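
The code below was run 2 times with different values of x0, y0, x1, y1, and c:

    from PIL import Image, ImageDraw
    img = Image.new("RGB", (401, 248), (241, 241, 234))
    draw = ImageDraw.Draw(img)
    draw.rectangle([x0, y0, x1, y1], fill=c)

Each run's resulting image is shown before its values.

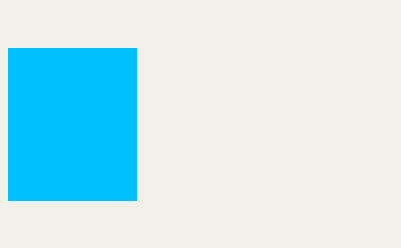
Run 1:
x0 = 8; y0 = 48; x1 = 136; y1 = 200; c = 'deepskyblue'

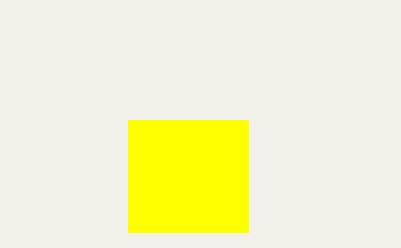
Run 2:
x0 = 128; y0 = 120; x1 = 248; y1 = 232; c = 'yellow'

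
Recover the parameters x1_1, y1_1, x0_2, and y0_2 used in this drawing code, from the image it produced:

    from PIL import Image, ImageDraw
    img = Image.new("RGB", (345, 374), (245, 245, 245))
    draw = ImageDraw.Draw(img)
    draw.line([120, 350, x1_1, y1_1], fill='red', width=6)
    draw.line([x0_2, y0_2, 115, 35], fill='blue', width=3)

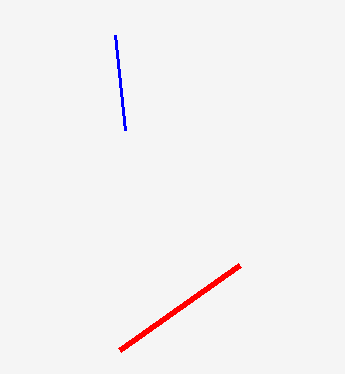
x1_1 = 240, y1_1 = 265, x0_2 = 125, y0_2 = 130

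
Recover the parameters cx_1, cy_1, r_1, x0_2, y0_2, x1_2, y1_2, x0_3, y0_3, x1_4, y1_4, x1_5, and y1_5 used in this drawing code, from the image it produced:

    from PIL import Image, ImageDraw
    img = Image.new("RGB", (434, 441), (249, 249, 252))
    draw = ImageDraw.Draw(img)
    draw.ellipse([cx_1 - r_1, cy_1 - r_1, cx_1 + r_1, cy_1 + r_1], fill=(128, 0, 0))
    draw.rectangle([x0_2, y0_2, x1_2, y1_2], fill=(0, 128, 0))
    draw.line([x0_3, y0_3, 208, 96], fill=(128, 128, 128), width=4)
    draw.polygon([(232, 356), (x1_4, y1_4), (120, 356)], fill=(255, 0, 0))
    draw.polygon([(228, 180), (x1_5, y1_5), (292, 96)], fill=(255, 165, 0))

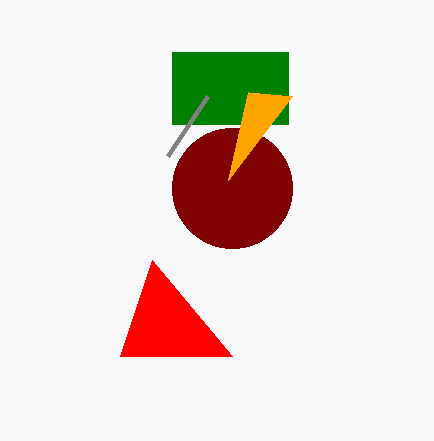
cx_1 = 232; cy_1 = 188; r_1 = 60; x0_2 = 172; y0_2 = 52; x1_2 = 288; y1_2 = 124; x0_3 = 168; y0_3 = 156; x1_4 = 152; y1_4 = 260; x1_5 = 248; y1_5 = 92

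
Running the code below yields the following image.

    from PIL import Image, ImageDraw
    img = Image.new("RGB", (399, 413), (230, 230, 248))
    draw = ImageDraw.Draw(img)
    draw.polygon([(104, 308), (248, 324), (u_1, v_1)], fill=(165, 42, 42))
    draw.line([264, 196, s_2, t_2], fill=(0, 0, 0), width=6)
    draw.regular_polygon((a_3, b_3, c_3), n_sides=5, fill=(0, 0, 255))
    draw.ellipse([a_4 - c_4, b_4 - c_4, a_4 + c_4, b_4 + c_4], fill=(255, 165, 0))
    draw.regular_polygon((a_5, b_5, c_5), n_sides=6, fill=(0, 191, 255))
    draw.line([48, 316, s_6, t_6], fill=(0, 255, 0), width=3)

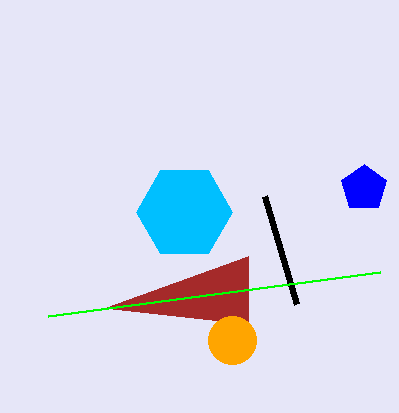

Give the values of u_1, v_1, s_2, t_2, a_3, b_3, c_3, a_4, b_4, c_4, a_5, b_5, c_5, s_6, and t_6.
u_1 = 248, v_1 = 256, s_2 = 296, t_2 = 304, a_3 = 364, b_3 = 188, c_3 = 24, a_4 = 232, b_4 = 340, c_4 = 24, a_5 = 184, b_5 = 212, c_5 = 48, s_6 = 380, t_6 = 272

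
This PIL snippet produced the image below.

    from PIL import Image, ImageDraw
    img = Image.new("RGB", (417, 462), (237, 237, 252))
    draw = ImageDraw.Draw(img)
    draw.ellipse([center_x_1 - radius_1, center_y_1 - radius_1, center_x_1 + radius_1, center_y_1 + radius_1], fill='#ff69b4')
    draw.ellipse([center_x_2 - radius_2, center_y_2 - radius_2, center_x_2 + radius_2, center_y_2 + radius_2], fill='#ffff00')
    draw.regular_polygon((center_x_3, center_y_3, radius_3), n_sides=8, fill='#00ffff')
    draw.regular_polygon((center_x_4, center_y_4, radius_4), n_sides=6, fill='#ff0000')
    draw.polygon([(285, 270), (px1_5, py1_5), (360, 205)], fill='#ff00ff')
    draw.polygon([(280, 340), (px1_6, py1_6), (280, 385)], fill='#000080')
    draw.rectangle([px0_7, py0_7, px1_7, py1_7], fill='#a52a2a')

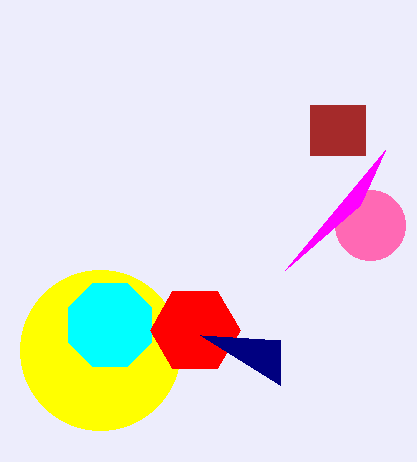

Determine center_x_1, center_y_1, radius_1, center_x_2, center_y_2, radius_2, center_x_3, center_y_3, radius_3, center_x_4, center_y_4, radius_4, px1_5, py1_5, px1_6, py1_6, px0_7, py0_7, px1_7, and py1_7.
center_x_1 = 370, center_y_1 = 225, radius_1 = 35, center_x_2 = 100, center_y_2 = 350, radius_2 = 80, center_x_3 = 110, center_y_3 = 325, radius_3 = 45, center_x_4 = 195, center_y_4 = 330, radius_4 = 45, px1_5 = 385, py1_5 = 150, px1_6 = 200, py1_6 = 335, px0_7 = 310, py0_7 = 105, px1_7 = 365, py1_7 = 155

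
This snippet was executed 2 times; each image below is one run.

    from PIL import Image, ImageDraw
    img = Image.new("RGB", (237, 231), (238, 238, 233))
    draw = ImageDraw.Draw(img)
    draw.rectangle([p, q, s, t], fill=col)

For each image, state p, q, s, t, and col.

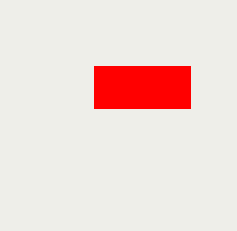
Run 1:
p = 94, q = 66, s = 190, t = 108, col = 'red'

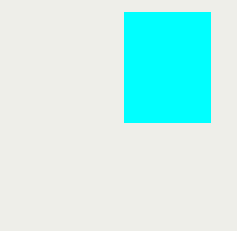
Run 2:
p = 124
q = 12
s = 210
t = 122
col = 'cyan'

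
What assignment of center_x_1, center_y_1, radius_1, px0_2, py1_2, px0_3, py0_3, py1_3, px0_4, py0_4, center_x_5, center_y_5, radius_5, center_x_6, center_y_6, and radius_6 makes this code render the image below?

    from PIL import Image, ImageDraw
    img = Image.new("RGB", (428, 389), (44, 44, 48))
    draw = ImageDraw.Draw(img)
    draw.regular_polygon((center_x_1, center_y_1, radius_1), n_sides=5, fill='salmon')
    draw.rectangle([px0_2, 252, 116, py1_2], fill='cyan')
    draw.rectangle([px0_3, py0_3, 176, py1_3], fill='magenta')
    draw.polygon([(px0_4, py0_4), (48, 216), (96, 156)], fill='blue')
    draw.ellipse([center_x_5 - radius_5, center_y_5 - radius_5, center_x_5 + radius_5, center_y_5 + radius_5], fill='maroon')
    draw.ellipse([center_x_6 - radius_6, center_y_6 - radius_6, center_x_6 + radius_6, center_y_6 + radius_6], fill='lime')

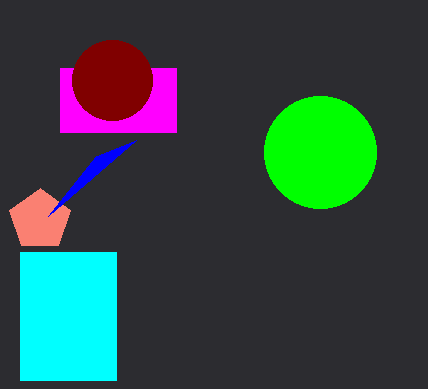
center_x_1 = 40, center_y_1 = 220, radius_1 = 32, px0_2 = 20, py1_2 = 380, px0_3 = 60, py0_3 = 68, py1_3 = 132, px0_4 = 136, py0_4 = 140, center_x_5 = 112, center_y_5 = 80, radius_5 = 40, center_x_6 = 320, center_y_6 = 152, radius_6 = 56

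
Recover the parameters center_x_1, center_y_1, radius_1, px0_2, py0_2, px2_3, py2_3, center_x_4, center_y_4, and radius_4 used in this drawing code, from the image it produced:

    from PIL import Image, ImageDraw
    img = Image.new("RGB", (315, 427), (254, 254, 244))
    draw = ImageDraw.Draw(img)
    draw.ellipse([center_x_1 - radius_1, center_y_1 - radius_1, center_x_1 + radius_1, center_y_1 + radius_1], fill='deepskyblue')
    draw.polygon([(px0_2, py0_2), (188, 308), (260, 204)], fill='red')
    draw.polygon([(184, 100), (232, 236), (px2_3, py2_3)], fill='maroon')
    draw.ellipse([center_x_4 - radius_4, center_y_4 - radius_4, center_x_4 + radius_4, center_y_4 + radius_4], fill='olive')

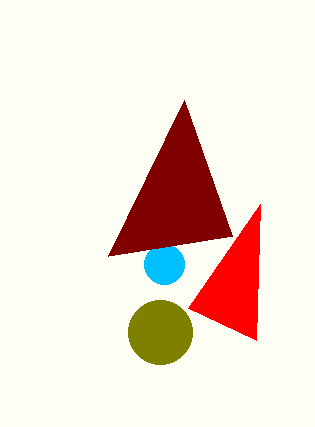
center_x_1 = 164, center_y_1 = 264, radius_1 = 20, px0_2 = 256, py0_2 = 340, px2_3 = 108, py2_3 = 256, center_x_4 = 160, center_y_4 = 332, radius_4 = 32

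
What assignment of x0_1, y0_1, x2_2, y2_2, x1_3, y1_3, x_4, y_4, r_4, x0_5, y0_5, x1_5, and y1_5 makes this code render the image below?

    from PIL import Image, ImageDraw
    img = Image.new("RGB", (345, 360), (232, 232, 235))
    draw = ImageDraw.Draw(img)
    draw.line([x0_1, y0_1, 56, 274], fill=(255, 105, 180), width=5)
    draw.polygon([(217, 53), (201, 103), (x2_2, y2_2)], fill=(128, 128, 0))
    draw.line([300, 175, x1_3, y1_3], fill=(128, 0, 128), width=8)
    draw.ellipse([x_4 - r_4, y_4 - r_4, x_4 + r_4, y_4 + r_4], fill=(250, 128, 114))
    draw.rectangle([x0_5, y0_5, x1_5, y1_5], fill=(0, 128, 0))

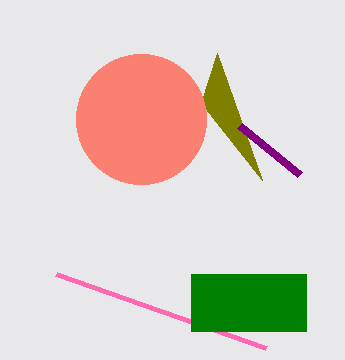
x0_1 = 266, y0_1 = 348, x2_2 = 262, y2_2 = 180, x1_3 = 240, y1_3 = 126, x_4 = 141, y_4 = 119, r_4 = 65, x0_5 = 191, y0_5 = 274, x1_5 = 306, y1_5 = 331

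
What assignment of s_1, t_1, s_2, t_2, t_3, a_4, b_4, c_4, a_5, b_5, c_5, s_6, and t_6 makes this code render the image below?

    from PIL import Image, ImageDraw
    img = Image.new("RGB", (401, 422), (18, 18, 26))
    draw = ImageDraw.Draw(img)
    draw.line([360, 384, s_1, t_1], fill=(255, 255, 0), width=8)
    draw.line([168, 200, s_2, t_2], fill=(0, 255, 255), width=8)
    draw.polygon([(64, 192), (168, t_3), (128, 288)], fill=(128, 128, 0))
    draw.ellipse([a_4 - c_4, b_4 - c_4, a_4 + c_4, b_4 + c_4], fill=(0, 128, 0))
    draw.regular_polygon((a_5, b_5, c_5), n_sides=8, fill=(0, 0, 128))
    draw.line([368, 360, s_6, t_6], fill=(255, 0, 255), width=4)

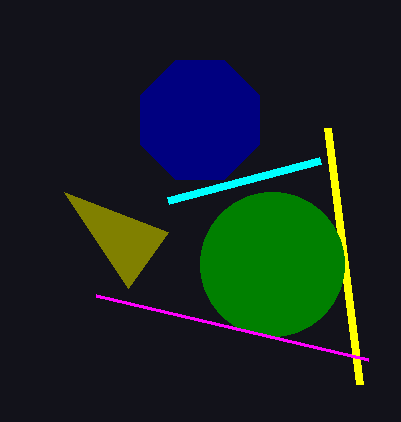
s_1 = 328
t_1 = 128
s_2 = 320
t_2 = 160
t_3 = 232
a_4 = 272
b_4 = 264
c_4 = 72
a_5 = 200
b_5 = 120
c_5 = 64
s_6 = 96
t_6 = 296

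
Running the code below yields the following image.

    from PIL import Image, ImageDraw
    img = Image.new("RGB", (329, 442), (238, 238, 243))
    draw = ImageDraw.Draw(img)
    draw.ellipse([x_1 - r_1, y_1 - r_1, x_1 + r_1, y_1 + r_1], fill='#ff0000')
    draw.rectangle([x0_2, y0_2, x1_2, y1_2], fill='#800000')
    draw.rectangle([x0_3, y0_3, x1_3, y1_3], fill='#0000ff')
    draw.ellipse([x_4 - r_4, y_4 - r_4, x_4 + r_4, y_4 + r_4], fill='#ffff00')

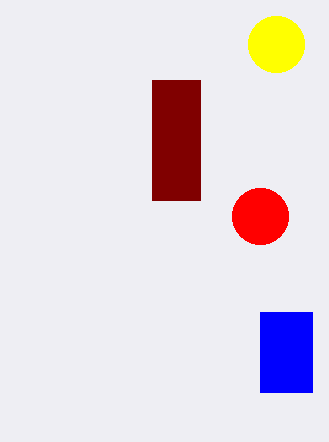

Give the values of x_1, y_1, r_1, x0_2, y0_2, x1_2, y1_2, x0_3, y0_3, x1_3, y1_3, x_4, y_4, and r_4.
x_1 = 260, y_1 = 216, r_1 = 28, x0_2 = 152, y0_2 = 80, x1_2 = 200, y1_2 = 200, x0_3 = 260, y0_3 = 312, x1_3 = 312, y1_3 = 392, x_4 = 276, y_4 = 44, r_4 = 28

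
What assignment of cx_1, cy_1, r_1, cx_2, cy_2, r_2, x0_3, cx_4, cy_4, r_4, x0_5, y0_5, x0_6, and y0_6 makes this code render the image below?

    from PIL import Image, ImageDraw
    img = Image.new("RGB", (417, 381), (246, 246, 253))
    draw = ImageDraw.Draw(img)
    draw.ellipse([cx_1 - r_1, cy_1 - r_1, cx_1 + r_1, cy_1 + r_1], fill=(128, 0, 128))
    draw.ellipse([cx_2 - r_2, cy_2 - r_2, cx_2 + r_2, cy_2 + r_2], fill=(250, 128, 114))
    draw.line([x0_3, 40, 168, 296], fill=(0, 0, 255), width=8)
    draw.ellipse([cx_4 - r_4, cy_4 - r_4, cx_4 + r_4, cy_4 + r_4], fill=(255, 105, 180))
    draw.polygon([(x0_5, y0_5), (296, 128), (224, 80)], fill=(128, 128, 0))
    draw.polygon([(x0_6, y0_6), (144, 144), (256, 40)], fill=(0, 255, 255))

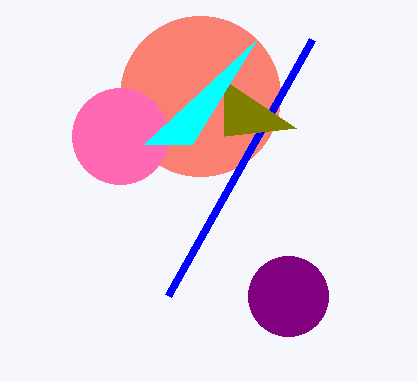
cx_1 = 288; cy_1 = 296; r_1 = 40; cx_2 = 200; cy_2 = 96; r_2 = 80; x0_3 = 312; cx_4 = 120; cy_4 = 136; r_4 = 48; x0_5 = 224; y0_5 = 136; x0_6 = 192; y0_6 = 144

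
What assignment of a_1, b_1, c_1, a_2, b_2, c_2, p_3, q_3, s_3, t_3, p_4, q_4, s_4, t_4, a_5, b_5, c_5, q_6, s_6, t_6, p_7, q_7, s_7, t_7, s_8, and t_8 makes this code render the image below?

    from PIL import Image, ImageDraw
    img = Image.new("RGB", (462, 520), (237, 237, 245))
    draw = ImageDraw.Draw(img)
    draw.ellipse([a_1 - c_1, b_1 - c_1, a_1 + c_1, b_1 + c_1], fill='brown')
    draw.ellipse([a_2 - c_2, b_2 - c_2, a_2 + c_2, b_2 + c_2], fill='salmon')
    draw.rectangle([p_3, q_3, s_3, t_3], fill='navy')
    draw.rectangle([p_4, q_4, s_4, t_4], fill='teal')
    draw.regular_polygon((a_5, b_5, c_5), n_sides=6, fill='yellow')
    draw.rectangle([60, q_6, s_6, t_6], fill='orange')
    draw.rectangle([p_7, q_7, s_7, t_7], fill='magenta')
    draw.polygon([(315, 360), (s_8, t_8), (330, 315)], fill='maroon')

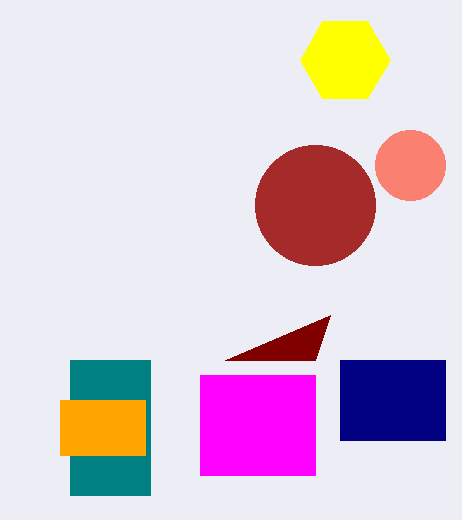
a_1 = 315
b_1 = 205
c_1 = 60
a_2 = 410
b_2 = 165
c_2 = 35
p_3 = 340
q_3 = 360
s_3 = 445
t_3 = 440
p_4 = 70
q_4 = 360
s_4 = 150
t_4 = 495
a_5 = 345
b_5 = 60
c_5 = 45
q_6 = 400
s_6 = 145
t_6 = 455
p_7 = 200
q_7 = 375
s_7 = 315
t_7 = 475
s_8 = 225
t_8 = 360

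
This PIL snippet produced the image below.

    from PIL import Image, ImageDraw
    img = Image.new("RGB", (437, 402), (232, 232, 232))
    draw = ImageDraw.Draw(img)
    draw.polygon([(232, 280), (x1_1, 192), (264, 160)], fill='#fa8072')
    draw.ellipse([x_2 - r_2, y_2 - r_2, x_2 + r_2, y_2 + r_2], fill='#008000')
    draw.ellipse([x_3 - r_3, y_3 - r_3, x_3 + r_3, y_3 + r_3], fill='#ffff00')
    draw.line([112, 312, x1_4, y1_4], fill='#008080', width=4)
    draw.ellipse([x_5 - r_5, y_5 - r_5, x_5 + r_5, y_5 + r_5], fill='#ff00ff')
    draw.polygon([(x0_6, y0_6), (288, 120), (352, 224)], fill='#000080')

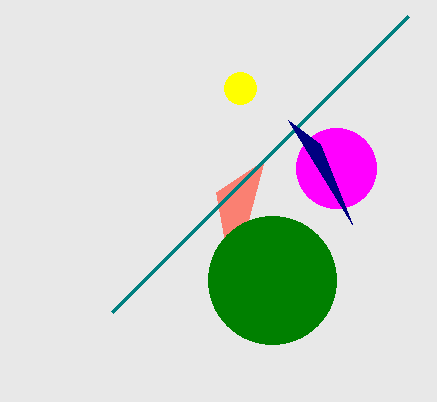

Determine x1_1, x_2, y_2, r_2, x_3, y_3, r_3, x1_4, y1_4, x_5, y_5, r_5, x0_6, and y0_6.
x1_1 = 216; x_2 = 272; y_2 = 280; r_2 = 64; x_3 = 240; y_3 = 88; r_3 = 16; x1_4 = 408; y1_4 = 16; x_5 = 336; y_5 = 168; r_5 = 40; x0_6 = 320; y0_6 = 144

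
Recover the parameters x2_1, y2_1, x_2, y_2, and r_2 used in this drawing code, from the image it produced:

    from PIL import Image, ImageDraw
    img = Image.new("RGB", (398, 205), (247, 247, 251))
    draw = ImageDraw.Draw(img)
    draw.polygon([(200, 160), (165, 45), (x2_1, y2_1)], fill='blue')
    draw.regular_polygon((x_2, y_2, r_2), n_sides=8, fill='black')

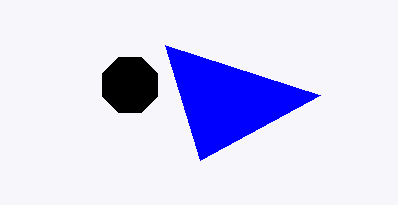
x2_1 = 320
y2_1 = 95
x_2 = 130
y_2 = 85
r_2 = 30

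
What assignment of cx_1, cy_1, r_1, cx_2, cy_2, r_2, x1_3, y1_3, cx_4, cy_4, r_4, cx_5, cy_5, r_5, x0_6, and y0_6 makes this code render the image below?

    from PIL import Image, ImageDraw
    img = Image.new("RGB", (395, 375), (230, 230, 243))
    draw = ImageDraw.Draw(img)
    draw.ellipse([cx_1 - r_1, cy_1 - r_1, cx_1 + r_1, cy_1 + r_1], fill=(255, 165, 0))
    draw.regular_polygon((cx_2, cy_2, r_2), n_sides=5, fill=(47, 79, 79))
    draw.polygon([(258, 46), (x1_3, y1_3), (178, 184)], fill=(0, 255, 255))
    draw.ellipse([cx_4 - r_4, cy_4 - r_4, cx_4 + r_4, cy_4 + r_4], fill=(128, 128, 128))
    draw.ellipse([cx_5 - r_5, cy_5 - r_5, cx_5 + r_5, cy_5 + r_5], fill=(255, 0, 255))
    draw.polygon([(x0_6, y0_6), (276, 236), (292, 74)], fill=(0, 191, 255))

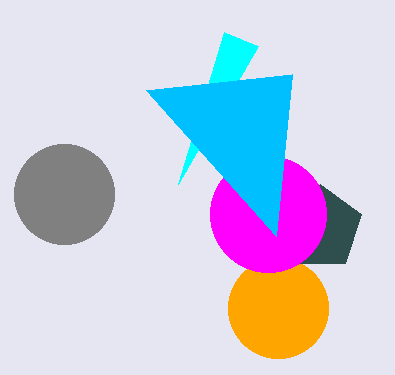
cx_1 = 278, cy_1 = 308, r_1 = 50, cx_2 = 320, cy_2 = 228, r_2 = 44, x1_3 = 224, y1_3 = 32, cx_4 = 64, cy_4 = 194, r_4 = 50, cx_5 = 268, cy_5 = 214, r_5 = 58, x0_6 = 146, y0_6 = 90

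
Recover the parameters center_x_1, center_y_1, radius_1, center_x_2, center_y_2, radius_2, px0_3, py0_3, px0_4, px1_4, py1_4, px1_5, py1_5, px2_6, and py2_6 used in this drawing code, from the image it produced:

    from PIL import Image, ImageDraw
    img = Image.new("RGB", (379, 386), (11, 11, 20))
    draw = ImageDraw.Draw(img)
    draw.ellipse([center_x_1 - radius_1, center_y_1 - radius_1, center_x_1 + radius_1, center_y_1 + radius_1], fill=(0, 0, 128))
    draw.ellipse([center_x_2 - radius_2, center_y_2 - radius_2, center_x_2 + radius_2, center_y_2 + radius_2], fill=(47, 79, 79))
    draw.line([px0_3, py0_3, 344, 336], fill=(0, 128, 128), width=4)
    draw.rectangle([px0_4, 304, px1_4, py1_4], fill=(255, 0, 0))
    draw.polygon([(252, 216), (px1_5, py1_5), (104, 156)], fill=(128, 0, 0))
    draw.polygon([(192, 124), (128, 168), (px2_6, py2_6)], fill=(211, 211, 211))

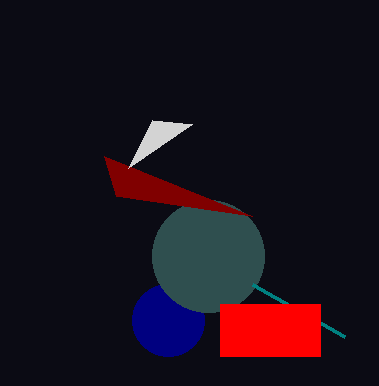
center_x_1 = 168, center_y_1 = 320, radius_1 = 36, center_x_2 = 208, center_y_2 = 256, radius_2 = 56, px0_3 = 252, py0_3 = 284, px0_4 = 220, px1_4 = 320, py1_4 = 356, px1_5 = 116, py1_5 = 196, px2_6 = 152, py2_6 = 120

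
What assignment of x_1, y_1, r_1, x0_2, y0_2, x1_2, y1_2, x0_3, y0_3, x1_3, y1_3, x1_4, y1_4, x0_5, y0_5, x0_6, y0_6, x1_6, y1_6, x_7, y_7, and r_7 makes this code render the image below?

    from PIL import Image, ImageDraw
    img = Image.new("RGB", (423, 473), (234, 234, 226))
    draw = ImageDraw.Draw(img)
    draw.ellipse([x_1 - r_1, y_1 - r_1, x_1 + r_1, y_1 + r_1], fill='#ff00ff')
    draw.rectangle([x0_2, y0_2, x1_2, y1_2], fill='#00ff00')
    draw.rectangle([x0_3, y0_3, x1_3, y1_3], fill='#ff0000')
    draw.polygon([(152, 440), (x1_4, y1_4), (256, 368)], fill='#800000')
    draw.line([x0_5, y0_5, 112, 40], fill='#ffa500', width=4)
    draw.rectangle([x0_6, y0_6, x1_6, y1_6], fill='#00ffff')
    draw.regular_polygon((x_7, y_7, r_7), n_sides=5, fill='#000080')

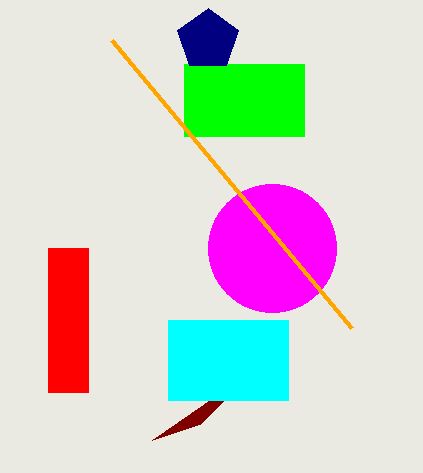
x_1 = 272; y_1 = 248; r_1 = 64; x0_2 = 184; y0_2 = 64; x1_2 = 304; y1_2 = 136; x0_3 = 48; y0_3 = 248; x1_3 = 88; y1_3 = 392; x1_4 = 200; y1_4 = 424; x0_5 = 352; y0_5 = 328; x0_6 = 168; y0_6 = 320; x1_6 = 288; y1_6 = 400; x_7 = 208; y_7 = 40; r_7 = 32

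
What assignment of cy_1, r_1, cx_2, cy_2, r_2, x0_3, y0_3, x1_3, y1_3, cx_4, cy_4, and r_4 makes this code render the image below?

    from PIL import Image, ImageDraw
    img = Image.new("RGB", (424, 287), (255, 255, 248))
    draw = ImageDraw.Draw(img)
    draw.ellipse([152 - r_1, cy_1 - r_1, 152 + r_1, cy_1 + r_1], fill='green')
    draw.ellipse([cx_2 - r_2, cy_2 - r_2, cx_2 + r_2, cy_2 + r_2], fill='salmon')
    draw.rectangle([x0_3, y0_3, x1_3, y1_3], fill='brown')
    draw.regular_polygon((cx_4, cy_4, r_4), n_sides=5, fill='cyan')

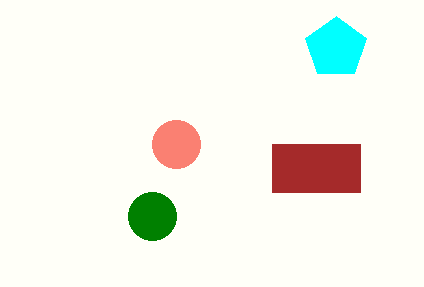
cy_1 = 216; r_1 = 24; cx_2 = 176; cy_2 = 144; r_2 = 24; x0_3 = 272; y0_3 = 144; x1_3 = 360; y1_3 = 192; cx_4 = 336; cy_4 = 48; r_4 = 32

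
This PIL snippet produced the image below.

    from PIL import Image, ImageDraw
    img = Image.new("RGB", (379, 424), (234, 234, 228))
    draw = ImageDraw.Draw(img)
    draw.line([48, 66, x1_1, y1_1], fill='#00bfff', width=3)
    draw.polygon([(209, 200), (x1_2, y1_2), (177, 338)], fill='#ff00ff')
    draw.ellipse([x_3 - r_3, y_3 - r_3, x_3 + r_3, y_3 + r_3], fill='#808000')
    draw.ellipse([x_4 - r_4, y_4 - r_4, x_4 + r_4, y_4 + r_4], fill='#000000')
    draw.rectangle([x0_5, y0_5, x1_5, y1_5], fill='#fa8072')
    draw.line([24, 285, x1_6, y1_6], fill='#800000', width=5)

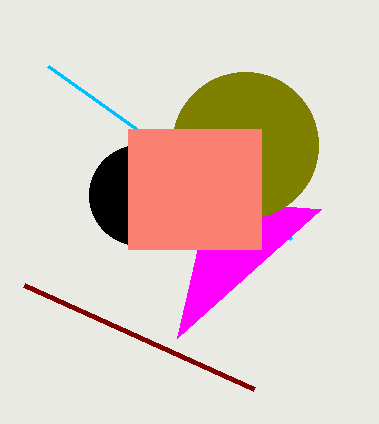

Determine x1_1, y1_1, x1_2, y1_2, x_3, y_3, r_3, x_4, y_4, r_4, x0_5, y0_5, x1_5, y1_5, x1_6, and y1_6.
x1_1 = 291, y1_1 = 239, x1_2 = 321, y1_2 = 209, x_3 = 245, y_3 = 145, r_3 = 73, x_4 = 139, y_4 = 195, r_4 = 50, x0_5 = 128, y0_5 = 129, x1_5 = 261, y1_5 = 249, x1_6 = 254, y1_6 = 389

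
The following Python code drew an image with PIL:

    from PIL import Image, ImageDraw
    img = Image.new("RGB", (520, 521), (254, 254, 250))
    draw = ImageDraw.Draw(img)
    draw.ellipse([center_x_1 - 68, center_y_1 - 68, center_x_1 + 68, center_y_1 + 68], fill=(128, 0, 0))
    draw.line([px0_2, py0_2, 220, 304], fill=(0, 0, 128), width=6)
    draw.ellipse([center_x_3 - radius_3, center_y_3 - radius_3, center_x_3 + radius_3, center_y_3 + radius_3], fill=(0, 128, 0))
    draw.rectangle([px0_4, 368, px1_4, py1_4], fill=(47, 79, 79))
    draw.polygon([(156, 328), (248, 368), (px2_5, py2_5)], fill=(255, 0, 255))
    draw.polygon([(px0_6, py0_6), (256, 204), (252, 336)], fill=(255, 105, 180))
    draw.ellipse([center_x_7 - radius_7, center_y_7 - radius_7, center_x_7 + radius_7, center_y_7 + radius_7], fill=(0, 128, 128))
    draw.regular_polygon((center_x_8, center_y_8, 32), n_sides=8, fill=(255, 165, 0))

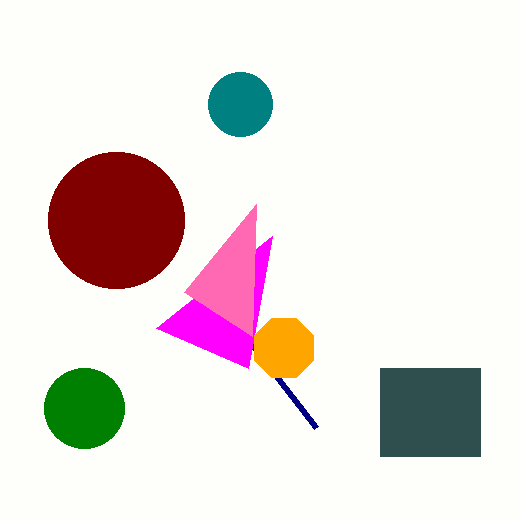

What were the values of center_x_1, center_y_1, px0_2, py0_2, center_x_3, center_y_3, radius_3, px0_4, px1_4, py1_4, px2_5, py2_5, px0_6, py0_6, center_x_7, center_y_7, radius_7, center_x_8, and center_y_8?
center_x_1 = 116
center_y_1 = 220
px0_2 = 316
py0_2 = 428
center_x_3 = 84
center_y_3 = 408
radius_3 = 40
px0_4 = 380
px1_4 = 480
py1_4 = 456
px2_5 = 272
py2_5 = 236
px0_6 = 184
py0_6 = 292
center_x_7 = 240
center_y_7 = 104
radius_7 = 32
center_x_8 = 284
center_y_8 = 348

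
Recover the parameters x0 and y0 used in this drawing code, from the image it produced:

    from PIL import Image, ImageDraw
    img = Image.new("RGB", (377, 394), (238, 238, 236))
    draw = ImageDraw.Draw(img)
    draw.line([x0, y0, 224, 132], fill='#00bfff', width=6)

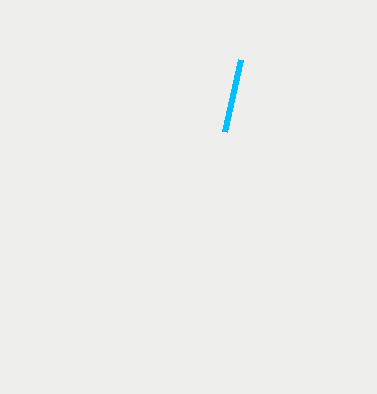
x0 = 240
y0 = 60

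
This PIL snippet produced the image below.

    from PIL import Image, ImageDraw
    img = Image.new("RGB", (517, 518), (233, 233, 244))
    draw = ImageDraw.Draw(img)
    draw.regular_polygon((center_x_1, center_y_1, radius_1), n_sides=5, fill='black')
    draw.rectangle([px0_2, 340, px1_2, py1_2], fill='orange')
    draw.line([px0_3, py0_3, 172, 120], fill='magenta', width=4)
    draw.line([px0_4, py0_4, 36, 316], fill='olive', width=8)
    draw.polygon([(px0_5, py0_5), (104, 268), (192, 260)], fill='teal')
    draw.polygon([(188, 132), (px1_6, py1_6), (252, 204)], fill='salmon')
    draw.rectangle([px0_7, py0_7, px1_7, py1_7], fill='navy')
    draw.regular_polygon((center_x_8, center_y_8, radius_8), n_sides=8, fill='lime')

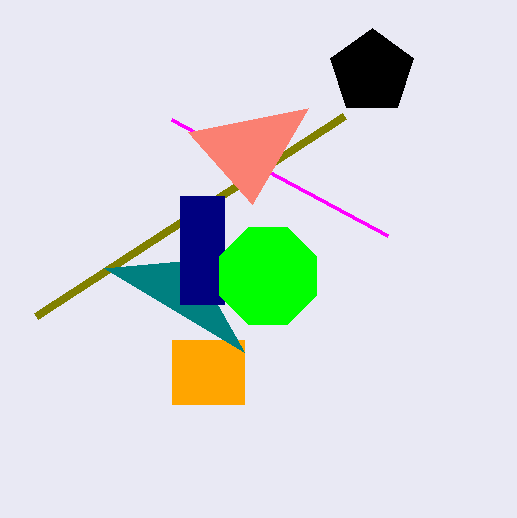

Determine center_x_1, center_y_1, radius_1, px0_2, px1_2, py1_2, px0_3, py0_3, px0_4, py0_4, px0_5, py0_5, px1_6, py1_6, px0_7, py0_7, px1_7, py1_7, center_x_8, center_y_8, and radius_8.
center_x_1 = 372; center_y_1 = 72; radius_1 = 44; px0_2 = 172; px1_2 = 244; py1_2 = 404; px0_3 = 388; py0_3 = 236; px0_4 = 344; py0_4 = 116; px0_5 = 244; py0_5 = 352; px1_6 = 308; py1_6 = 108; px0_7 = 180; py0_7 = 196; px1_7 = 224; py1_7 = 304; center_x_8 = 268; center_y_8 = 276; radius_8 = 52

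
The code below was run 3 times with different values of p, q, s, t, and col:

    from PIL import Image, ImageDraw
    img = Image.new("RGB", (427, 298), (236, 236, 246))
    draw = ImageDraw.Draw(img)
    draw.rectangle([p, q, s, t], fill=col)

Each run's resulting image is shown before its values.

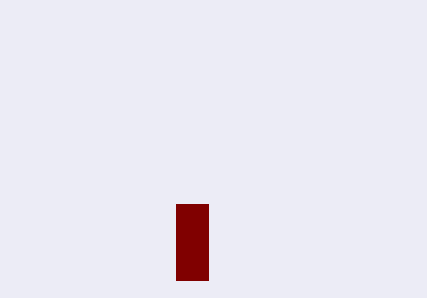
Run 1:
p = 176
q = 204
s = 208
t = 280
col = 'maroon'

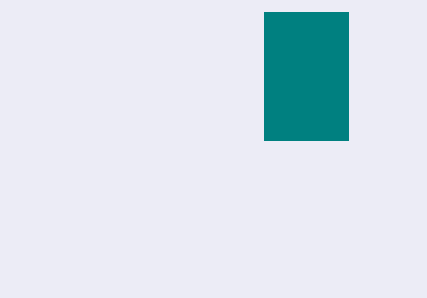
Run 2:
p = 264
q = 12
s = 348
t = 140
col = 'teal'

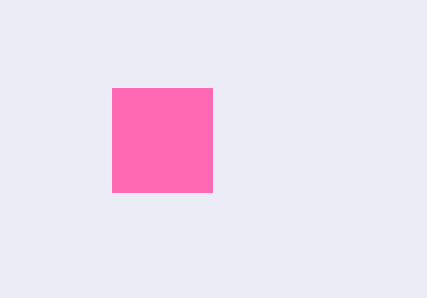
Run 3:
p = 112, q = 88, s = 212, t = 192, col = 'hotpink'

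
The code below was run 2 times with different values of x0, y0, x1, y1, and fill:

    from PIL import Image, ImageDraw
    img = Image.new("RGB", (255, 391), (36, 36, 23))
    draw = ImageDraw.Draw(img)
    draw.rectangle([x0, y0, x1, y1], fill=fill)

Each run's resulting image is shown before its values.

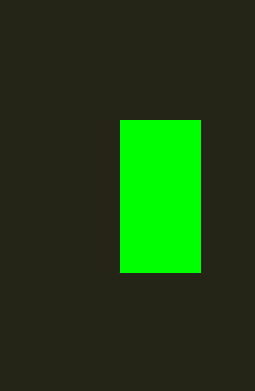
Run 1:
x0 = 120
y0 = 120
x1 = 200
y1 = 272
fill = 'lime'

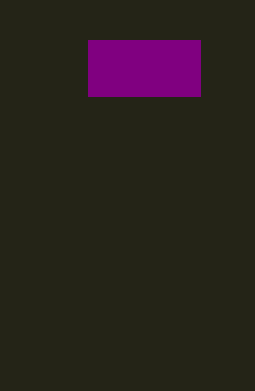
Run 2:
x0 = 88
y0 = 40
x1 = 200
y1 = 96
fill = 'purple'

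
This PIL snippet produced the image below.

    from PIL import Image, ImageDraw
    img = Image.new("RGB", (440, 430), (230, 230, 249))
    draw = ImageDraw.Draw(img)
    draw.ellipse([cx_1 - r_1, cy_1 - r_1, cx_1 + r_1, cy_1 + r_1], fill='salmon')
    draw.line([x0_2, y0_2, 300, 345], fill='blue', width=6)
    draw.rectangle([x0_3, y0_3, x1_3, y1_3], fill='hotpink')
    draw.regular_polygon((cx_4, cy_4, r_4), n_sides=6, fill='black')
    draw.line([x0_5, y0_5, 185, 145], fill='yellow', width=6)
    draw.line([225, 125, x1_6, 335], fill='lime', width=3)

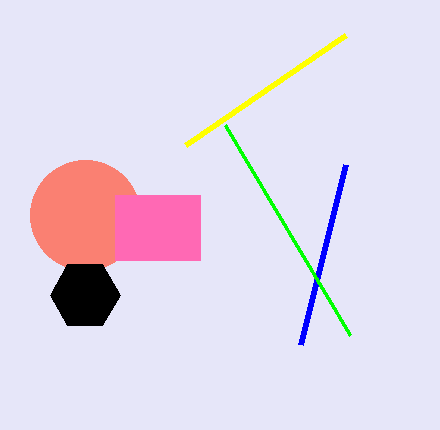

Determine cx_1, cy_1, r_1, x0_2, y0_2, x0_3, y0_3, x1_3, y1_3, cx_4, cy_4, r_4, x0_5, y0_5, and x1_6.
cx_1 = 85, cy_1 = 215, r_1 = 55, x0_2 = 345, y0_2 = 165, x0_3 = 115, y0_3 = 195, x1_3 = 200, y1_3 = 260, cx_4 = 85, cy_4 = 295, r_4 = 35, x0_5 = 345, y0_5 = 35, x1_6 = 350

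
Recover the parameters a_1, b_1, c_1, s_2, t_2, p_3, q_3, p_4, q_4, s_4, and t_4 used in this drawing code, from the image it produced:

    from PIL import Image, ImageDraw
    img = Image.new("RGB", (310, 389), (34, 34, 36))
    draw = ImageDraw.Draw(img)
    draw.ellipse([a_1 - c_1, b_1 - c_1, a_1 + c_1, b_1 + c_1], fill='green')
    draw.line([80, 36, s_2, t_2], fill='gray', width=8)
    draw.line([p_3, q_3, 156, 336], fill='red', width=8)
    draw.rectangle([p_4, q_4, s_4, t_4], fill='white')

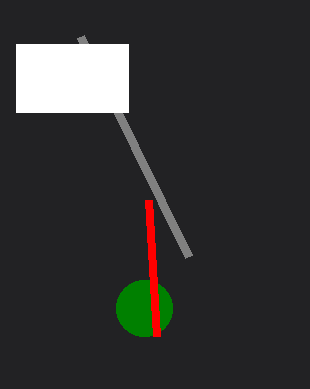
a_1 = 144; b_1 = 308; c_1 = 28; s_2 = 188; t_2 = 256; p_3 = 148; q_3 = 200; p_4 = 16; q_4 = 44; s_4 = 128; t_4 = 112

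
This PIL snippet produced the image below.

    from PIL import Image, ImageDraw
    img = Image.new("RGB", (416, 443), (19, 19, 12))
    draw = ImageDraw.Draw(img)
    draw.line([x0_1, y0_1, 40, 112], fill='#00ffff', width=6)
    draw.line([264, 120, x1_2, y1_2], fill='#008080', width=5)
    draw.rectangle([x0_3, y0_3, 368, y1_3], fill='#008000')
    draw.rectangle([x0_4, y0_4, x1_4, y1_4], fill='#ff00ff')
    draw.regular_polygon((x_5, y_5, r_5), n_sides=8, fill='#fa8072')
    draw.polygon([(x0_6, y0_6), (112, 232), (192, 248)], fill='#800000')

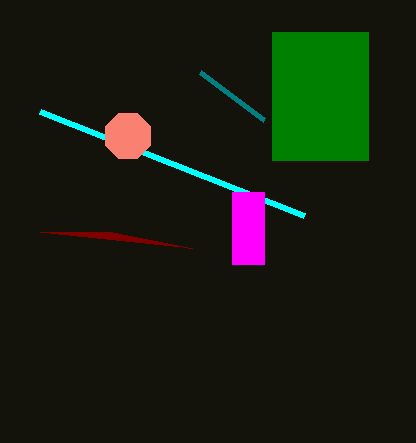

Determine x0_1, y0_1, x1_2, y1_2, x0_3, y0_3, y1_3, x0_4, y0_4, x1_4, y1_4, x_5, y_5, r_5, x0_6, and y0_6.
x0_1 = 304; y0_1 = 216; x1_2 = 200; y1_2 = 72; x0_3 = 272; y0_3 = 32; y1_3 = 160; x0_4 = 232; y0_4 = 192; x1_4 = 264; y1_4 = 264; x_5 = 128; y_5 = 136; r_5 = 24; x0_6 = 40; y0_6 = 232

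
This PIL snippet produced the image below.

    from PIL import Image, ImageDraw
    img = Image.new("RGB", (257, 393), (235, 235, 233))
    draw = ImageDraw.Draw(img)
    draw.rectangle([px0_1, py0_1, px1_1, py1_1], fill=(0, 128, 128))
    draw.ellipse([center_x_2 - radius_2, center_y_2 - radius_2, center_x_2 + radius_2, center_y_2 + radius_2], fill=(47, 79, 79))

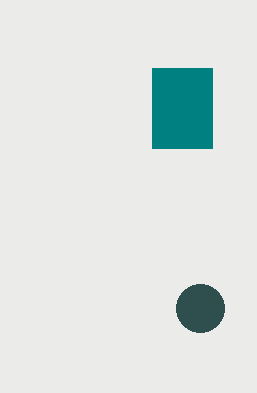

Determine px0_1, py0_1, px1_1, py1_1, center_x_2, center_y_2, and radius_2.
px0_1 = 152; py0_1 = 68; px1_1 = 212; py1_1 = 148; center_x_2 = 200; center_y_2 = 308; radius_2 = 24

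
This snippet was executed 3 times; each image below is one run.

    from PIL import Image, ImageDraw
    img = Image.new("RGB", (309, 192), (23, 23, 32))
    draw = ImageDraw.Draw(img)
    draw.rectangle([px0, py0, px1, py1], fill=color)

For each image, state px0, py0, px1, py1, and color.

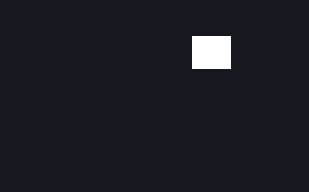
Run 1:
px0 = 192
py0 = 36
px1 = 230
py1 = 68
color = 'white'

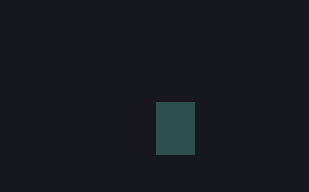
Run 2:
px0 = 156; py0 = 102; px1 = 194; py1 = 154; color = 'darkslategray'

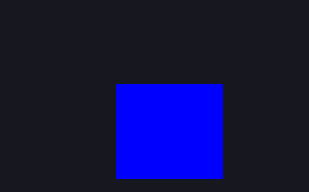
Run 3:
px0 = 116
py0 = 84
px1 = 222
py1 = 178
color = 'blue'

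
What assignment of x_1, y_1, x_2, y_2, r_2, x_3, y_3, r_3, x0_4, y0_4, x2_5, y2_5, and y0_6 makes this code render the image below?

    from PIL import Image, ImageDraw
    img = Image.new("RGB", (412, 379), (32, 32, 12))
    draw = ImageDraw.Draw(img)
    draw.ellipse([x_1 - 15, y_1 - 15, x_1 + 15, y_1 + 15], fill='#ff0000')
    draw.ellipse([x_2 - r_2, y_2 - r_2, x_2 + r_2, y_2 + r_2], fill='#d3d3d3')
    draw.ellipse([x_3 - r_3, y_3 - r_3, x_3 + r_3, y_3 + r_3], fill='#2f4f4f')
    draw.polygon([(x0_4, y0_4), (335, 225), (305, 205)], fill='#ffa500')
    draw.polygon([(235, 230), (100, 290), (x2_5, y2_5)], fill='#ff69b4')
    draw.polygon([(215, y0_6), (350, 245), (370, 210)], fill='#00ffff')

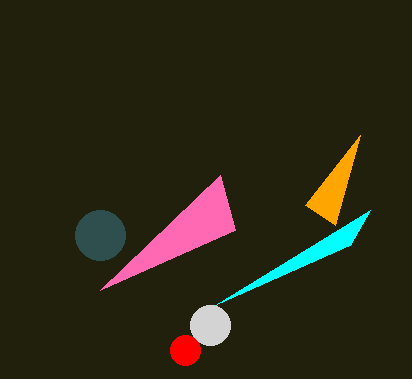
x_1 = 185, y_1 = 350, x_2 = 210, y_2 = 325, r_2 = 20, x_3 = 100, y_3 = 235, r_3 = 25, x0_4 = 360, y0_4 = 135, x2_5 = 220, y2_5 = 175, y0_6 = 305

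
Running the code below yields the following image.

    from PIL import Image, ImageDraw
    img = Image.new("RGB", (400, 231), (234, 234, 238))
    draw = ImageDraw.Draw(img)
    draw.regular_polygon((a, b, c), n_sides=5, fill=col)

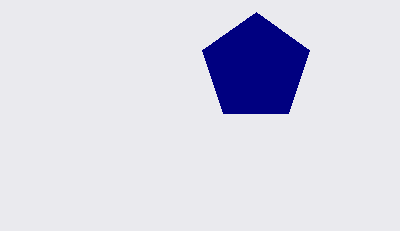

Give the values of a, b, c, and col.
a = 256; b = 68; c = 56; col = 'navy'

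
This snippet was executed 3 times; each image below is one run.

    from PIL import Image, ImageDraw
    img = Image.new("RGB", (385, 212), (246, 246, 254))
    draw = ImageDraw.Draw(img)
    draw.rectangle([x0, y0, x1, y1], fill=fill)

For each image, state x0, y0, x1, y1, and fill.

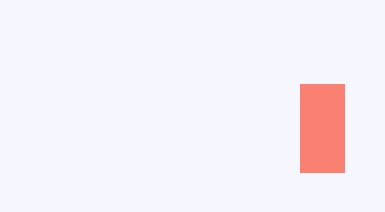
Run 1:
x0 = 300, y0 = 84, x1 = 344, y1 = 172, fill = 'salmon'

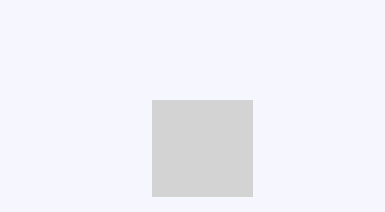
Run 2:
x0 = 152
y0 = 100
x1 = 252
y1 = 196
fill = 'lightgray'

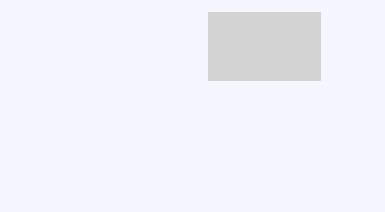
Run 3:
x0 = 208, y0 = 12, x1 = 320, y1 = 80, fill = 'lightgray'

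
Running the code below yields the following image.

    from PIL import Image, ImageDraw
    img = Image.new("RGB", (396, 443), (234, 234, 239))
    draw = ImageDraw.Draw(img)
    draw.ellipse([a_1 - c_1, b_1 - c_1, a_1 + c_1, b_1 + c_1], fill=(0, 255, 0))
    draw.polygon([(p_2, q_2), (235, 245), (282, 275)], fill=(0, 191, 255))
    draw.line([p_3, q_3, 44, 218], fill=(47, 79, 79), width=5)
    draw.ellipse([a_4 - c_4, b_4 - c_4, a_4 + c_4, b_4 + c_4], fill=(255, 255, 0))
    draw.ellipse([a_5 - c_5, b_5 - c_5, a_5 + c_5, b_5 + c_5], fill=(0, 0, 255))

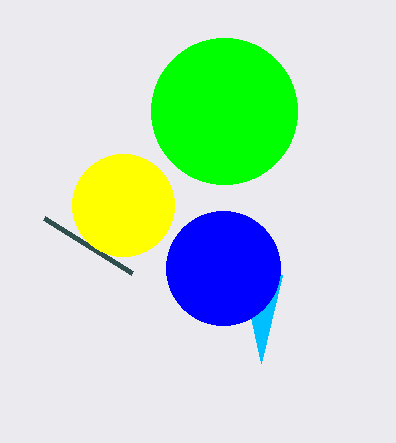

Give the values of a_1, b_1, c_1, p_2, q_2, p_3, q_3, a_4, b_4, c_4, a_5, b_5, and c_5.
a_1 = 224, b_1 = 111, c_1 = 73, p_2 = 261, q_2 = 363, p_3 = 132, q_3 = 273, a_4 = 123, b_4 = 205, c_4 = 51, a_5 = 223, b_5 = 268, c_5 = 57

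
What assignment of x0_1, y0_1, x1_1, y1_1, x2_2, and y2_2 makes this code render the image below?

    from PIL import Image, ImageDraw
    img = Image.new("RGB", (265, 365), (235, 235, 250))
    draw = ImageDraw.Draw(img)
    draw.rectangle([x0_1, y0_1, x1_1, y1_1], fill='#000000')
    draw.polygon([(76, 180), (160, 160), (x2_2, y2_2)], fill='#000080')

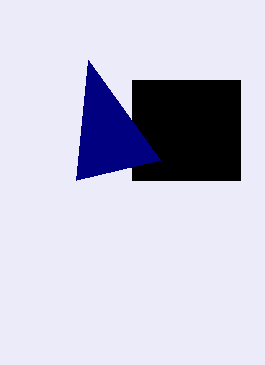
x0_1 = 132
y0_1 = 80
x1_1 = 240
y1_1 = 180
x2_2 = 88
y2_2 = 60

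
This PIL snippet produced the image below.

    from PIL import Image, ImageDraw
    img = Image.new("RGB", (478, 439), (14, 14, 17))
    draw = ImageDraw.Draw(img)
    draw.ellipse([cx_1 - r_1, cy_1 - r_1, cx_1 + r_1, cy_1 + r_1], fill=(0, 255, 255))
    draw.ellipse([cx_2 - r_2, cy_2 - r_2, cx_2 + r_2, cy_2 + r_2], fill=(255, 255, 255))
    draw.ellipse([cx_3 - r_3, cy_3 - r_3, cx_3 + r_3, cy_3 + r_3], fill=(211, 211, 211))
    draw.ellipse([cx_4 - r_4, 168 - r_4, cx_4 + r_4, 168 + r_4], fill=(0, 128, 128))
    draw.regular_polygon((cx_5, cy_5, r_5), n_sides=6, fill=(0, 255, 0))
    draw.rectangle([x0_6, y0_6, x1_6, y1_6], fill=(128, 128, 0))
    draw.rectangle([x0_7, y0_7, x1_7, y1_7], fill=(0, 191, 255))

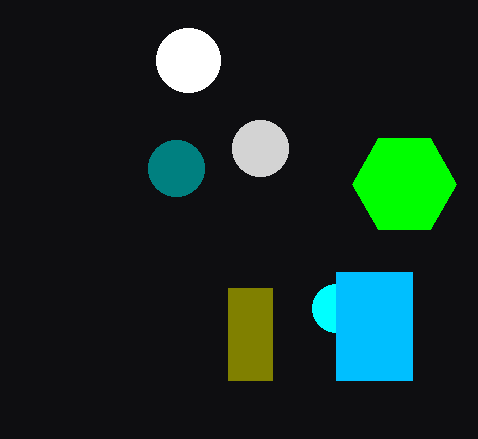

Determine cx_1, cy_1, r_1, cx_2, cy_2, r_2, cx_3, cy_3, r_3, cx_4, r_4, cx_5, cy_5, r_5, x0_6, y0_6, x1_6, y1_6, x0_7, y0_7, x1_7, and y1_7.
cx_1 = 336
cy_1 = 308
r_1 = 24
cx_2 = 188
cy_2 = 60
r_2 = 32
cx_3 = 260
cy_3 = 148
r_3 = 28
cx_4 = 176
r_4 = 28
cx_5 = 404
cy_5 = 184
r_5 = 52
x0_6 = 228
y0_6 = 288
x1_6 = 272
y1_6 = 380
x0_7 = 336
y0_7 = 272
x1_7 = 412
y1_7 = 380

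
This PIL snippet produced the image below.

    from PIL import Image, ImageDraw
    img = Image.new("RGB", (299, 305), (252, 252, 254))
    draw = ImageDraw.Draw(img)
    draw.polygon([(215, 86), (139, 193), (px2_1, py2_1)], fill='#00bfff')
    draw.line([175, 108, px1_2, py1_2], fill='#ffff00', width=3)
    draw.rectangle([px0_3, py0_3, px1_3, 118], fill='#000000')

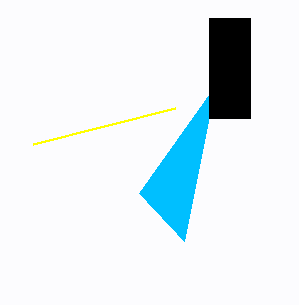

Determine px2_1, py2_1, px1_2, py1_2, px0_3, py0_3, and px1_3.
px2_1 = 184
py2_1 = 241
px1_2 = 33
py1_2 = 144
px0_3 = 209
py0_3 = 18
px1_3 = 250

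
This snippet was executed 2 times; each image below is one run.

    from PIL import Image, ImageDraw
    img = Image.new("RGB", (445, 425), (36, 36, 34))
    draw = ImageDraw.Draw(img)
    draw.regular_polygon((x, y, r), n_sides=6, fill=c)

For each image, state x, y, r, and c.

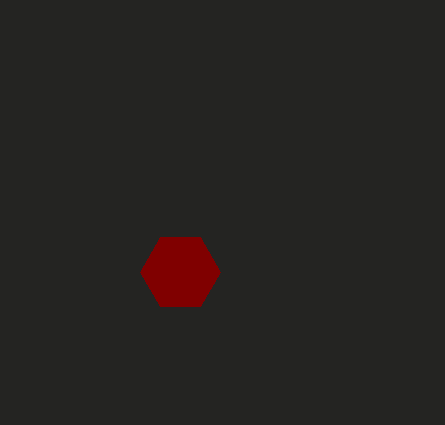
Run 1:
x = 180, y = 272, r = 40, c = 'maroon'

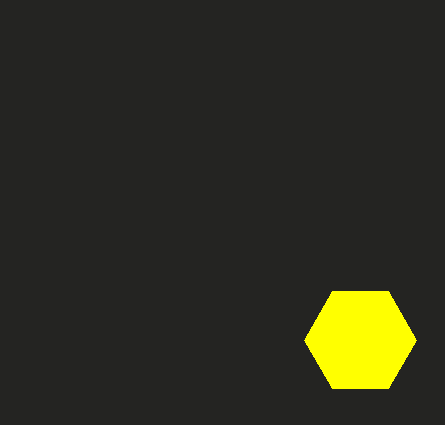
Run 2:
x = 360
y = 340
r = 56
c = 'yellow'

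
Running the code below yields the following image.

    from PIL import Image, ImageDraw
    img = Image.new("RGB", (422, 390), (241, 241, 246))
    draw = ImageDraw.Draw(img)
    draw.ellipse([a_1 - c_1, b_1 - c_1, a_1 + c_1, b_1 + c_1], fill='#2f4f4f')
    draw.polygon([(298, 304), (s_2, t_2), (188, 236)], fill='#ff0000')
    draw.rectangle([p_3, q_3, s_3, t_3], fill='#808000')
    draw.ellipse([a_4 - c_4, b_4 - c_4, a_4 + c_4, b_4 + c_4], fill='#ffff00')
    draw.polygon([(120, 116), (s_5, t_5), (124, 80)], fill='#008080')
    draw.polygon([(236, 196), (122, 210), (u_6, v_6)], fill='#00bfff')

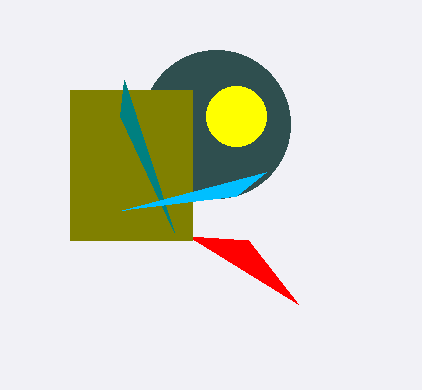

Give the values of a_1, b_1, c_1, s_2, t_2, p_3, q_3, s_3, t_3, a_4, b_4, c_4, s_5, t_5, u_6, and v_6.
a_1 = 216; b_1 = 124; c_1 = 74; s_2 = 248; t_2 = 240; p_3 = 70; q_3 = 90; s_3 = 192; t_3 = 240; a_4 = 236; b_4 = 116; c_4 = 30; s_5 = 174; t_5 = 232; u_6 = 266; v_6 = 172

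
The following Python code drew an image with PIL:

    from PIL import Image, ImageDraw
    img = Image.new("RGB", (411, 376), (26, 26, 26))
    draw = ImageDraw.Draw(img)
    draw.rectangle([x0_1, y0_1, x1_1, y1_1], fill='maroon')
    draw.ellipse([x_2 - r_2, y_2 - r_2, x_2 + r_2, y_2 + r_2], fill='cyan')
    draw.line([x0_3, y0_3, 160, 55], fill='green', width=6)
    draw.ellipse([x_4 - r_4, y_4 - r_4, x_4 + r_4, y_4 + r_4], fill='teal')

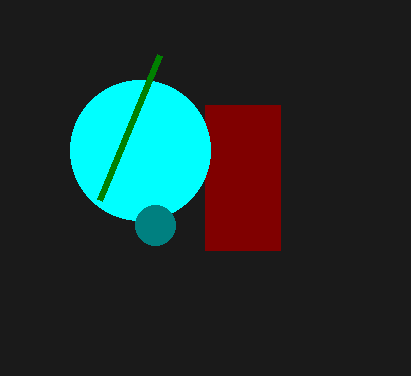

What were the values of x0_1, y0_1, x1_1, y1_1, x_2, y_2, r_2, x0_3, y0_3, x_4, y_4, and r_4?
x0_1 = 205
y0_1 = 105
x1_1 = 280
y1_1 = 250
x_2 = 140
y_2 = 150
r_2 = 70
x0_3 = 100
y0_3 = 200
x_4 = 155
y_4 = 225
r_4 = 20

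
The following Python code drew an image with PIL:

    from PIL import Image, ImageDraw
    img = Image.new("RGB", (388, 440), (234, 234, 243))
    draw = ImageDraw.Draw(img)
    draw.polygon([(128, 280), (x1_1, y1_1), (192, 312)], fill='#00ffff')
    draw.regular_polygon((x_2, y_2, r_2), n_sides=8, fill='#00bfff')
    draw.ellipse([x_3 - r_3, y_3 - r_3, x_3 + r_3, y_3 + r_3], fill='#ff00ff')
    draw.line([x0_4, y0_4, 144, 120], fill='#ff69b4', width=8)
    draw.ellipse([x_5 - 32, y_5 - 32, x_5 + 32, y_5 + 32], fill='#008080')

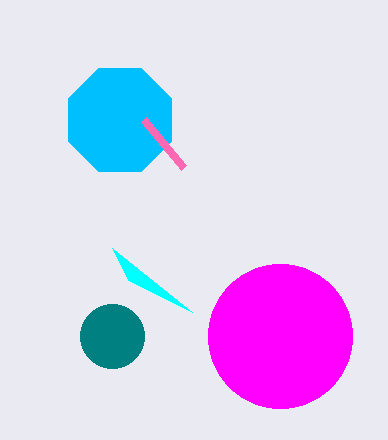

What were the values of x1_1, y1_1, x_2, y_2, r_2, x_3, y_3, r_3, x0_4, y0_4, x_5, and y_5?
x1_1 = 112
y1_1 = 248
x_2 = 120
y_2 = 120
r_2 = 56
x_3 = 280
y_3 = 336
r_3 = 72
x0_4 = 184
y0_4 = 168
x_5 = 112
y_5 = 336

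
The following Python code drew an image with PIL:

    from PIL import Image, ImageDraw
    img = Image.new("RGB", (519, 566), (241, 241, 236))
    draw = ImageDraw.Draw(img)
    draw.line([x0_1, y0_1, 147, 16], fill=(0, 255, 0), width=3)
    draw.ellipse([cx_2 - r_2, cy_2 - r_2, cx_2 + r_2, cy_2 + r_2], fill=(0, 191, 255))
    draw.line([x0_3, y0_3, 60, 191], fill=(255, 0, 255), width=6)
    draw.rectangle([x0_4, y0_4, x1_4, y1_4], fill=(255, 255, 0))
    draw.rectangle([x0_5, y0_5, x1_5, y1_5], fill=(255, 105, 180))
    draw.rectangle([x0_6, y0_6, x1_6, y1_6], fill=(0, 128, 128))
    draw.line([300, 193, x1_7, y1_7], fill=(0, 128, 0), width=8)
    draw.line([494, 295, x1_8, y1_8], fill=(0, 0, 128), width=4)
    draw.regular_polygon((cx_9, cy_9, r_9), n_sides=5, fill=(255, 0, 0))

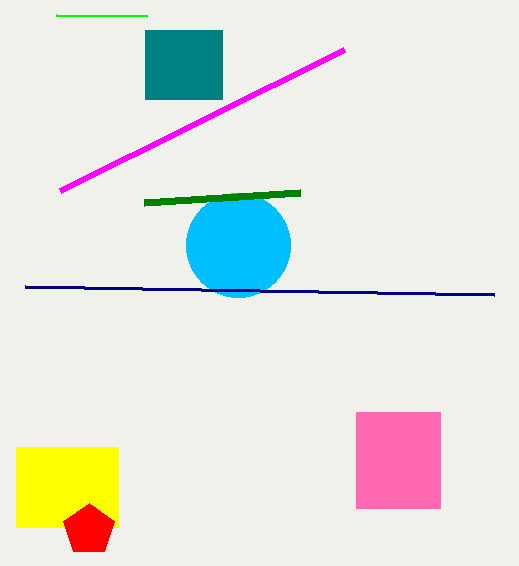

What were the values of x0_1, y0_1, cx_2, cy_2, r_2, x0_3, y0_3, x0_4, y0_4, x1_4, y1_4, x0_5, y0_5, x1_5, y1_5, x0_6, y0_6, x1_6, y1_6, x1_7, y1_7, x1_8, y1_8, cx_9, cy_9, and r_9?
x0_1 = 56
y0_1 = 15
cx_2 = 238
cy_2 = 245
r_2 = 52
x0_3 = 344
y0_3 = 50
x0_4 = 16
y0_4 = 447
x1_4 = 118
y1_4 = 527
x0_5 = 356
y0_5 = 412
x1_5 = 440
y1_5 = 508
x0_6 = 145
y0_6 = 30
x1_6 = 222
y1_6 = 99
x1_7 = 144
y1_7 = 203
x1_8 = 25
y1_8 = 287
cx_9 = 89
cy_9 = 530
r_9 = 27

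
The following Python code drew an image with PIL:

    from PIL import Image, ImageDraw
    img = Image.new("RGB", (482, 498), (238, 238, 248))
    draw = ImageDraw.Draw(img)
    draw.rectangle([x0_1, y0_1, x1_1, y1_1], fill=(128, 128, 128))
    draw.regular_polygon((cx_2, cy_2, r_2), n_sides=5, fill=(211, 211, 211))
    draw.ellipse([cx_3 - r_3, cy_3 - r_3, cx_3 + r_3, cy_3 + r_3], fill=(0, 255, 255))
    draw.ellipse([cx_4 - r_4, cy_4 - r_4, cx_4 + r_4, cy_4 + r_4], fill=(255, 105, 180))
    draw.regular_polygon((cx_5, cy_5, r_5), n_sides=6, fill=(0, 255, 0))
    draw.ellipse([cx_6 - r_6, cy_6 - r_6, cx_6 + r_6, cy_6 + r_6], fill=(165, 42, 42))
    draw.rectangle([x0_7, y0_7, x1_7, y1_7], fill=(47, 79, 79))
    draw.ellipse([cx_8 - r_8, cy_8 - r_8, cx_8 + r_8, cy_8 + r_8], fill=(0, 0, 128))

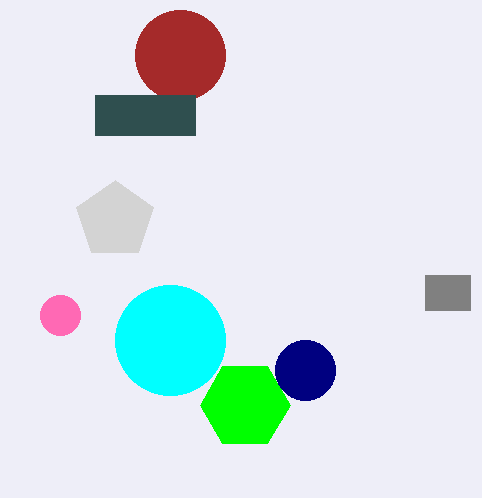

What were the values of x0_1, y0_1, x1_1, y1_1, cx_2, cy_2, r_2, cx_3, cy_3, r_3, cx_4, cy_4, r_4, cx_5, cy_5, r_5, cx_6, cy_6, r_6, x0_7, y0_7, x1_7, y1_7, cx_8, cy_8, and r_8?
x0_1 = 425; y0_1 = 275; x1_1 = 470; y1_1 = 310; cx_2 = 115; cy_2 = 220; r_2 = 40; cx_3 = 170; cy_3 = 340; r_3 = 55; cx_4 = 60; cy_4 = 315; r_4 = 20; cx_5 = 245; cy_5 = 405; r_5 = 45; cx_6 = 180; cy_6 = 55; r_6 = 45; x0_7 = 95; y0_7 = 95; x1_7 = 195; y1_7 = 135; cx_8 = 305; cy_8 = 370; r_8 = 30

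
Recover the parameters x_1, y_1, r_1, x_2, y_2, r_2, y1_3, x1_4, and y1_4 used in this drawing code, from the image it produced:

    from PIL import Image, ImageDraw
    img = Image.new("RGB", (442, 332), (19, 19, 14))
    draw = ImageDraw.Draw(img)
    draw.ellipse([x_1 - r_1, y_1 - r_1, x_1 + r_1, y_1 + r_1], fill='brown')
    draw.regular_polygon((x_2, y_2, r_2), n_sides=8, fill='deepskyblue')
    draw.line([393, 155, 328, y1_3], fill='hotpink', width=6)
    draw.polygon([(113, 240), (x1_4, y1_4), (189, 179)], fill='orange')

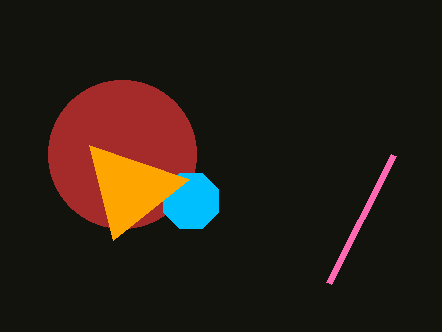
x_1 = 122
y_1 = 154
r_1 = 74
x_2 = 191
y_2 = 201
r_2 = 30
y1_3 = 283
x1_4 = 89
y1_4 = 145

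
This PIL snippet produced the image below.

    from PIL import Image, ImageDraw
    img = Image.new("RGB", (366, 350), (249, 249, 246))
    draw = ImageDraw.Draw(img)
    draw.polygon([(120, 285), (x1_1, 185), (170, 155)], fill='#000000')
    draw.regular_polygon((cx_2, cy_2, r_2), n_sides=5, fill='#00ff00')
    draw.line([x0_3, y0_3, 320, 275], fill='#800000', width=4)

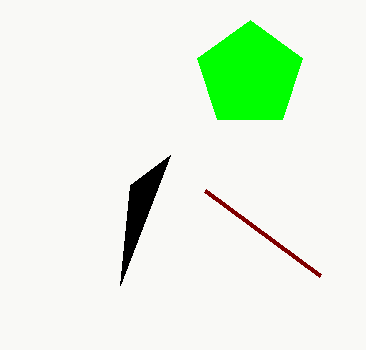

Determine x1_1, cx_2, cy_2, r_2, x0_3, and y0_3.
x1_1 = 130; cx_2 = 250; cy_2 = 75; r_2 = 55; x0_3 = 205; y0_3 = 190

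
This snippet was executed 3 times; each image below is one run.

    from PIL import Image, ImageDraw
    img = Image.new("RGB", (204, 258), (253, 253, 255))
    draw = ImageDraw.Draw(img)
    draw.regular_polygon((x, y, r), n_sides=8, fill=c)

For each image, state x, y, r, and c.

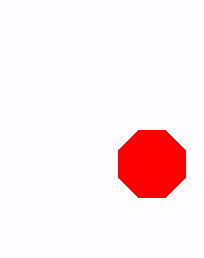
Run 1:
x = 152; y = 164; r = 36; c = 'red'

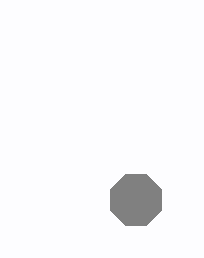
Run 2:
x = 136
y = 200
r = 28
c = 'gray'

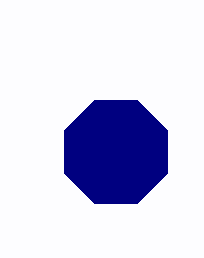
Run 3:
x = 116; y = 152; r = 56; c = 'navy'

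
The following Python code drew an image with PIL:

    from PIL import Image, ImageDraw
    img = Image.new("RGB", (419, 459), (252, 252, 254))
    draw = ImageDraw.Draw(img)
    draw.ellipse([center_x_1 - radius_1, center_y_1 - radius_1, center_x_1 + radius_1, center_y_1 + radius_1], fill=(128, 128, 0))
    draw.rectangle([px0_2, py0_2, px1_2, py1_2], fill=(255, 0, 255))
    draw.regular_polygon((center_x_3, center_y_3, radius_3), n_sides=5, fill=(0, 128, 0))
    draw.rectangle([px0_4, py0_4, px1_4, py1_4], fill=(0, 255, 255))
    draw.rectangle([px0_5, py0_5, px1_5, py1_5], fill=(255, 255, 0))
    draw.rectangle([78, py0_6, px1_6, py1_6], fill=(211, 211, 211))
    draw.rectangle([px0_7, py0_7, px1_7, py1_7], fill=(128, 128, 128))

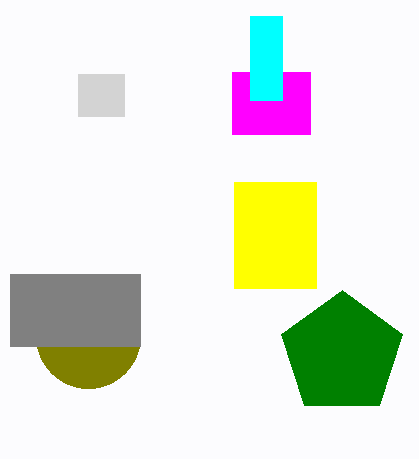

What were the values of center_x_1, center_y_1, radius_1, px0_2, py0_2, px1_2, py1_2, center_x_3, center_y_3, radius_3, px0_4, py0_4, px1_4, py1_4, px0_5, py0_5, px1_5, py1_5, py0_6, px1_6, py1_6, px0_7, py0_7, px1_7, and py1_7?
center_x_1 = 88; center_y_1 = 336; radius_1 = 52; px0_2 = 232; py0_2 = 72; px1_2 = 310; py1_2 = 134; center_x_3 = 342; center_y_3 = 354; radius_3 = 64; px0_4 = 250; py0_4 = 16; px1_4 = 282; py1_4 = 100; px0_5 = 234; py0_5 = 182; px1_5 = 316; py1_5 = 288; py0_6 = 74; px1_6 = 124; py1_6 = 116; px0_7 = 10; py0_7 = 274; px1_7 = 140; py1_7 = 346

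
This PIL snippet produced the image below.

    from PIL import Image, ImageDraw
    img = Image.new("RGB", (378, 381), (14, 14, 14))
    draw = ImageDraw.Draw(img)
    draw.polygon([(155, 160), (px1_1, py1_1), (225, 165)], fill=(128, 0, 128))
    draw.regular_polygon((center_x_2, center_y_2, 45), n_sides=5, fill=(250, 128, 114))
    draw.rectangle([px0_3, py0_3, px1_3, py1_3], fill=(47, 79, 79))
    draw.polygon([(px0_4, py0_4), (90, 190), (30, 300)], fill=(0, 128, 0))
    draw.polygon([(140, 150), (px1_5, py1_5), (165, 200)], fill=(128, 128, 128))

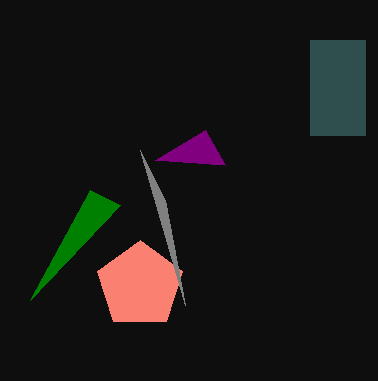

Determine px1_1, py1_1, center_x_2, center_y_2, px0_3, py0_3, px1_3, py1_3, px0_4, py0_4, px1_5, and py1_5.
px1_1 = 205; py1_1 = 130; center_x_2 = 140; center_y_2 = 285; px0_3 = 310; py0_3 = 40; px1_3 = 365; py1_3 = 135; px0_4 = 120; py0_4 = 205; px1_5 = 185; py1_5 = 305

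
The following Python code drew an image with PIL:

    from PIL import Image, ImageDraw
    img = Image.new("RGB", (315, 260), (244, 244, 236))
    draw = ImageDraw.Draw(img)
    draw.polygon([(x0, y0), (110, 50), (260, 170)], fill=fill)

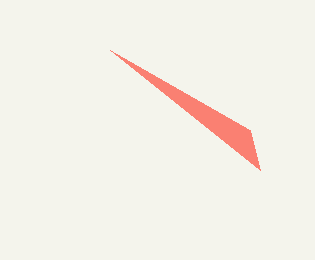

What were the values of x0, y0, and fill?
x0 = 250, y0 = 130, fill = 'salmon'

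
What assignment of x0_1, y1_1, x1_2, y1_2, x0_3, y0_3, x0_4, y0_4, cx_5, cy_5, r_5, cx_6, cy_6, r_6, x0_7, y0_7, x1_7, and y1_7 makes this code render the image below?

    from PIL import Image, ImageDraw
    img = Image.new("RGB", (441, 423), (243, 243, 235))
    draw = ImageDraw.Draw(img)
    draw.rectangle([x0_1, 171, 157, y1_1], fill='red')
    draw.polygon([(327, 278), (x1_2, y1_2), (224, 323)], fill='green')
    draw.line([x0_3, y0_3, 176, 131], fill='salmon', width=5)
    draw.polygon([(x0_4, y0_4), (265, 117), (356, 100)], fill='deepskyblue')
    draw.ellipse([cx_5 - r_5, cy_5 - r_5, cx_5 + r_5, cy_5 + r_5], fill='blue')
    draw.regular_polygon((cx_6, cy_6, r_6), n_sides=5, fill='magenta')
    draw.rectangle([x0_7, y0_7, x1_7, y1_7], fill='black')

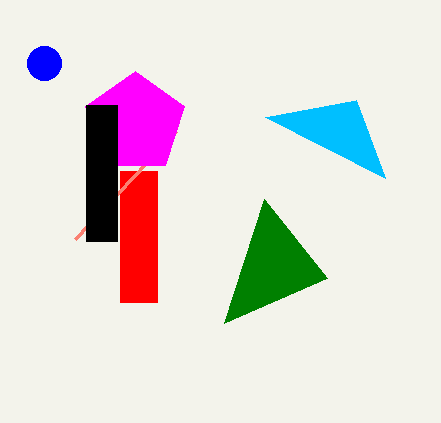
x0_1 = 120
y1_1 = 302
x1_2 = 264
y1_2 = 199
x0_3 = 75
y0_3 = 239
x0_4 = 385
y0_4 = 178
cx_5 = 44
cy_5 = 63
r_5 = 17
cx_6 = 135
cy_6 = 123
r_6 = 52
x0_7 = 86
y0_7 = 105
x1_7 = 117
y1_7 = 241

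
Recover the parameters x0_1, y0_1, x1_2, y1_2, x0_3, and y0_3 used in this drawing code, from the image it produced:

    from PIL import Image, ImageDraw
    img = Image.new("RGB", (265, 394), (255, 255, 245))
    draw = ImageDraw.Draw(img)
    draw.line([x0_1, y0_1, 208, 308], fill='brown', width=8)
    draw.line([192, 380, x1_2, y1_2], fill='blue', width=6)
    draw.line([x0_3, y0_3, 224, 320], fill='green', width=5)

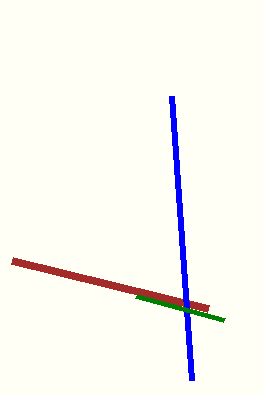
x0_1 = 12, y0_1 = 260, x1_2 = 172, y1_2 = 96, x0_3 = 136, y0_3 = 296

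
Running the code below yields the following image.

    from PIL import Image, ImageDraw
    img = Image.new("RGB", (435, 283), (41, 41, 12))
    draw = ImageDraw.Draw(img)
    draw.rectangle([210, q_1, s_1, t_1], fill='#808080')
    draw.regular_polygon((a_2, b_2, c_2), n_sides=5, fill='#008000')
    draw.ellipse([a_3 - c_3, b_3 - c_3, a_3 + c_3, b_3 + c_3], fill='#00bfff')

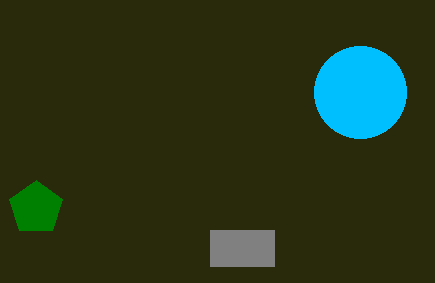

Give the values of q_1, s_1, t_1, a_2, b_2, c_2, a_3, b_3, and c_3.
q_1 = 230; s_1 = 274; t_1 = 266; a_2 = 36; b_2 = 208; c_2 = 28; a_3 = 360; b_3 = 92; c_3 = 46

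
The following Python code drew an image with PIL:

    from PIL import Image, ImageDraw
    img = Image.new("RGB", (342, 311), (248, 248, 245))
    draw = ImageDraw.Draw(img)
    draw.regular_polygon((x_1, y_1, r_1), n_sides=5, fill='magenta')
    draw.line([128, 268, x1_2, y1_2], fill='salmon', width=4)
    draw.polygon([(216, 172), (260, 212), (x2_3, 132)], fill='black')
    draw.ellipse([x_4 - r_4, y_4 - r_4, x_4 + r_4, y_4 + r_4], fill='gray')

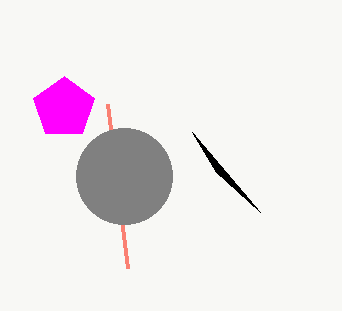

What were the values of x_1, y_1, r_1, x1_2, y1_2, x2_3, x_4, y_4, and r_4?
x_1 = 64, y_1 = 108, r_1 = 32, x1_2 = 108, y1_2 = 104, x2_3 = 192, x_4 = 124, y_4 = 176, r_4 = 48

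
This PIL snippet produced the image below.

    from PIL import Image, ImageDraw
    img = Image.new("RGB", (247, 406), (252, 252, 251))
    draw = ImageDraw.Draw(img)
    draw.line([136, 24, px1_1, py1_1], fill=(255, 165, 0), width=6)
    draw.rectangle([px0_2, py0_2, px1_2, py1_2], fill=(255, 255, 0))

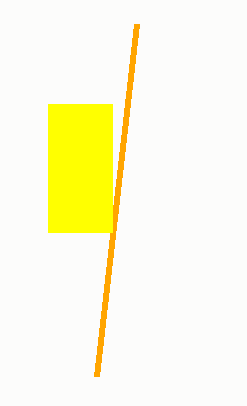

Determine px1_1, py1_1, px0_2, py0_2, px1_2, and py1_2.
px1_1 = 96
py1_1 = 376
px0_2 = 48
py0_2 = 104
px1_2 = 112
py1_2 = 232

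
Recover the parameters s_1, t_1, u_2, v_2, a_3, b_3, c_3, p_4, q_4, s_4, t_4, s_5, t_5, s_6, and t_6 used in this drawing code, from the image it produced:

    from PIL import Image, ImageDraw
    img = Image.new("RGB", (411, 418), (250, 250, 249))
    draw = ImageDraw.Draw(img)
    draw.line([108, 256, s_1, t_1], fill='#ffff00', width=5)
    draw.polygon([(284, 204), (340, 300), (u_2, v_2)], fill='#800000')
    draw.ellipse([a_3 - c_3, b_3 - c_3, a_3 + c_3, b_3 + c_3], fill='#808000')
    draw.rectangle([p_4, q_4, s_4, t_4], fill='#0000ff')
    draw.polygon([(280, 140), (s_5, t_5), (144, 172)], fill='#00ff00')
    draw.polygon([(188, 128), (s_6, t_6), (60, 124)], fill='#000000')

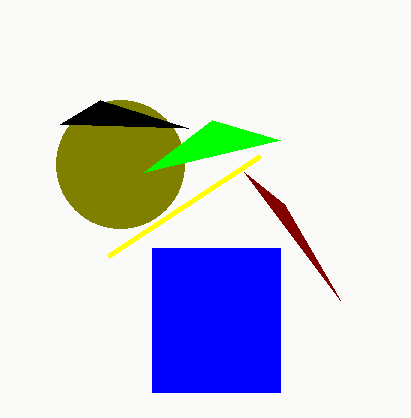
s_1 = 260; t_1 = 156; u_2 = 244; v_2 = 172; a_3 = 120; b_3 = 164; c_3 = 64; p_4 = 152; q_4 = 248; s_4 = 280; t_4 = 392; s_5 = 212; t_5 = 120; s_6 = 100; t_6 = 100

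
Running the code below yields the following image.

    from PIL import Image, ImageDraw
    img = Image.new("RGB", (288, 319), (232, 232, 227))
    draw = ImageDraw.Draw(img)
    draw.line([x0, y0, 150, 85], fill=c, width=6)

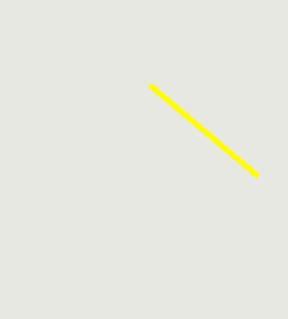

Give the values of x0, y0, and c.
x0 = 258
y0 = 176
c = 'yellow'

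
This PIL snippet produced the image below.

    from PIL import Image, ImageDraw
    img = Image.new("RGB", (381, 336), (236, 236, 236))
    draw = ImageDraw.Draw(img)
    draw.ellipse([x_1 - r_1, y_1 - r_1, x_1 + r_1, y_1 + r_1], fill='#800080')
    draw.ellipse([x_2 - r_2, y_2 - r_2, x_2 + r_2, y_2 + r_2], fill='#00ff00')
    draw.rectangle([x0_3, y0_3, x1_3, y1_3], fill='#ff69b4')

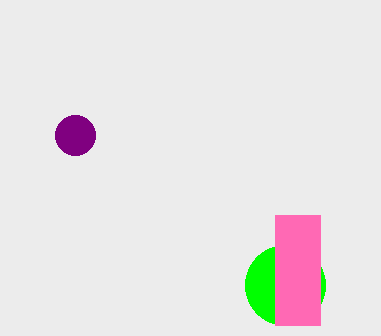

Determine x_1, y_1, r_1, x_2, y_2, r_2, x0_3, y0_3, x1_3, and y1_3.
x_1 = 75
y_1 = 135
r_1 = 20
x_2 = 285
y_2 = 285
r_2 = 40
x0_3 = 275
y0_3 = 215
x1_3 = 320
y1_3 = 325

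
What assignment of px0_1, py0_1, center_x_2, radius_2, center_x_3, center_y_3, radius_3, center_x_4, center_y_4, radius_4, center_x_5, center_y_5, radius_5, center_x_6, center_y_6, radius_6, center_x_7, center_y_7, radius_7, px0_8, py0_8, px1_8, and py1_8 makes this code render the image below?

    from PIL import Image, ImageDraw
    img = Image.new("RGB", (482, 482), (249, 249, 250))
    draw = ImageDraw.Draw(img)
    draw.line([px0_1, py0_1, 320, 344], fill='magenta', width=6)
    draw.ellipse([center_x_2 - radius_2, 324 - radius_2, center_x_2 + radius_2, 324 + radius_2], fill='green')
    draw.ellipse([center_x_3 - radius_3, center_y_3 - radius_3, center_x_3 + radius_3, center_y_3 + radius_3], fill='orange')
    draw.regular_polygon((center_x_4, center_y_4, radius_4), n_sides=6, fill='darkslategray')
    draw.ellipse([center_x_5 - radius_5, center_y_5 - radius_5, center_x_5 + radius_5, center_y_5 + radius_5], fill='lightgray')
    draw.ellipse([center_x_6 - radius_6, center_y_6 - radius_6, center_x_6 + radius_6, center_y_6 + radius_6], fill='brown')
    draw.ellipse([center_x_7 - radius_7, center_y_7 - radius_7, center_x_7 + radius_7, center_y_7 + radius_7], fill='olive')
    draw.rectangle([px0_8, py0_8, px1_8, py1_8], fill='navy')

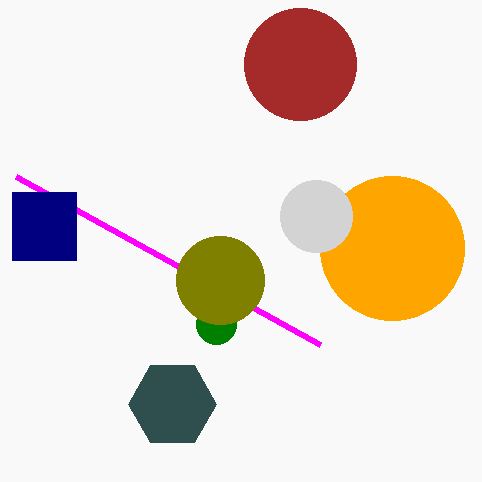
px0_1 = 16; py0_1 = 176; center_x_2 = 216; radius_2 = 20; center_x_3 = 392; center_y_3 = 248; radius_3 = 72; center_x_4 = 172; center_y_4 = 404; radius_4 = 44; center_x_5 = 316; center_y_5 = 216; radius_5 = 36; center_x_6 = 300; center_y_6 = 64; radius_6 = 56; center_x_7 = 220; center_y_7 = 280; radius_7 = 44; px0_8 = 12; py0_8 = 192; px1_8 = 76; py1_8 = 260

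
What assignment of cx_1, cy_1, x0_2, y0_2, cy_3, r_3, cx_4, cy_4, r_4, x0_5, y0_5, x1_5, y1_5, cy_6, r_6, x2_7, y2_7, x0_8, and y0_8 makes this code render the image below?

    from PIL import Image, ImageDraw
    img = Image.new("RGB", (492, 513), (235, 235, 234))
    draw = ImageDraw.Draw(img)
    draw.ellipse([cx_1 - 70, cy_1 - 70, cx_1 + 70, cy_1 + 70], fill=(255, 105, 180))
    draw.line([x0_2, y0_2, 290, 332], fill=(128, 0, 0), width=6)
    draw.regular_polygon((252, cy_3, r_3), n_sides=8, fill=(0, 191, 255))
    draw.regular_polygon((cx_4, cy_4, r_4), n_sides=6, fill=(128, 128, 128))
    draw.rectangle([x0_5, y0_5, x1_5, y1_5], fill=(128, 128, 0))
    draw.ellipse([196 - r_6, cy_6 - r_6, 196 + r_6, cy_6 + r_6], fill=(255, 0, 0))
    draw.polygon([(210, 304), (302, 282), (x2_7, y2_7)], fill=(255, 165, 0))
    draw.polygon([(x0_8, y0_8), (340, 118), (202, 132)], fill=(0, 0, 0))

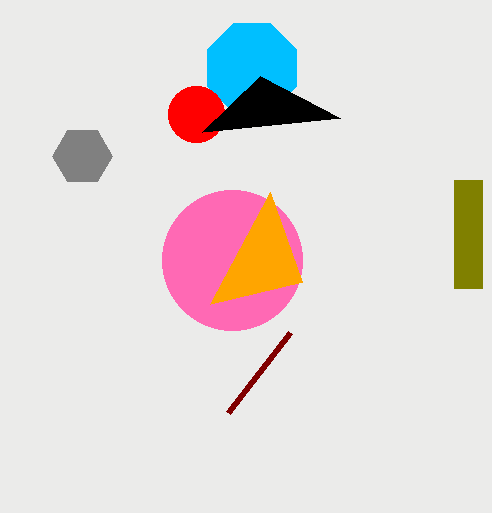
cx_1 = 232, cy_1 = 260, x0_2 = 228, y0_2 = 412, cy_3 = 68, r_3 = 48, cx_4 = 82, cy_4 = 156, r_4 = 30, x0_5 = 454, y0_5 = 180, x1_5 = 482, y1_5 = 288, cy_6 = 114, r_6 = 28, x2_7 = 270, y2_7 = 192, x0_8 = 260, y0_8 = 76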